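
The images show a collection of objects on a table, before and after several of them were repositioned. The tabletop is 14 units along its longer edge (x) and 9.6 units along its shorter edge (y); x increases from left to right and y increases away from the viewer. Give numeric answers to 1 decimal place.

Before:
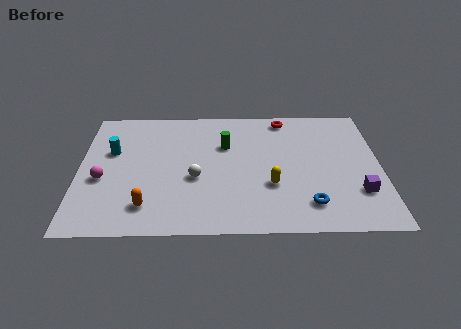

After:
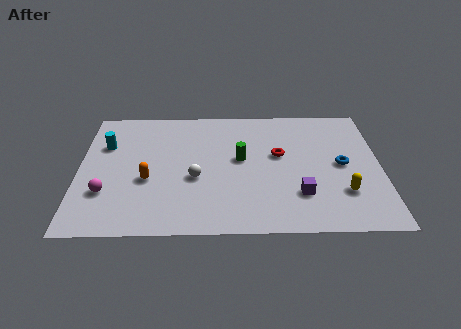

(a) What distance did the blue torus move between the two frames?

3.3

The blue torus moved from about (10.6, 1.9) to (12.2, 4.8), a distance of √(1.6² + 2.9²) ≈ 3.3.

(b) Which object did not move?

the white sphere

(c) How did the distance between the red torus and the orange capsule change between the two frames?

-2.8

They were about 9.2 units apart before and 6.4 after — 2.8 units closer together.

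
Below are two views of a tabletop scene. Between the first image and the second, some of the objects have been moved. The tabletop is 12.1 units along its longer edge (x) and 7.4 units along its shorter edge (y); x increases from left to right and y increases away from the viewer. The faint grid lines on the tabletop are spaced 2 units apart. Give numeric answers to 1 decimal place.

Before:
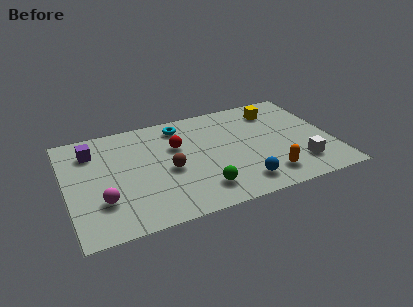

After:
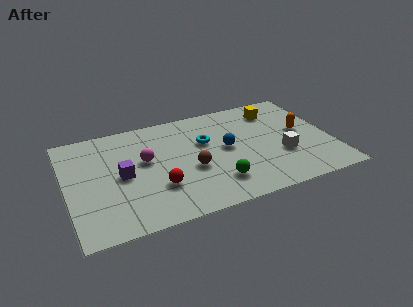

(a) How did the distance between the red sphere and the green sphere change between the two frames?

-0.7

They were about 3.4 units apart before and 2.7 after — 0.7 units closer together.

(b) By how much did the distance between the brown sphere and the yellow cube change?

-0.7

Before: roughly 5.8 units apart; after: 5.1. That's 0.7 units closer together.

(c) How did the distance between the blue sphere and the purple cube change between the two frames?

-3.0

Before: roughly 7.8 units apart; after: 4.8. That's 3.0 units closer together.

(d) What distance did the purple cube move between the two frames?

2.4

The purple cube moved from about (1.3, 5.7) to (2.5, 3.6), a distance of √(1.2² + 2.1²) ≈ 2.4.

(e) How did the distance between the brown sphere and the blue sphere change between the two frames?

-1.8

They were about 3.7 units apart before and 1.9 after — 1.8 units closer together.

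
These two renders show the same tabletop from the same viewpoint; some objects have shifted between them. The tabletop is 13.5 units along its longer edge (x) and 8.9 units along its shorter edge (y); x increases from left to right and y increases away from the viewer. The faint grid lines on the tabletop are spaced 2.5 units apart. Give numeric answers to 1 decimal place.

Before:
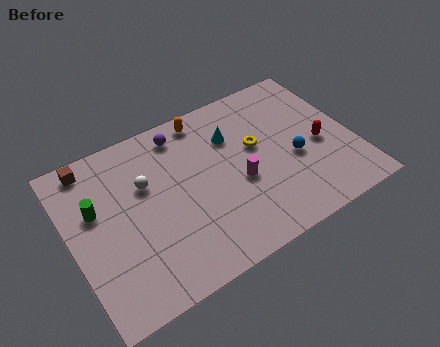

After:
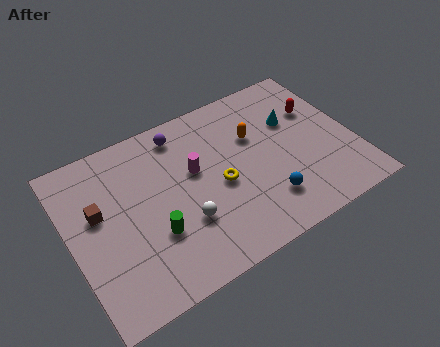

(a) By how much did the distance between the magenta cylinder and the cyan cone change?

+2.3

They were about 2.6 units apart before and 4.9 after — 2.3 units further apart.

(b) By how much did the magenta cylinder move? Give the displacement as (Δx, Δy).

(-1.9, 1.6)

The magenta cylinder started near (7.9, 3.7) and ended near (6.0, 5.3).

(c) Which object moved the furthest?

the green cylinder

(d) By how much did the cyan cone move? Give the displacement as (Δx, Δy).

(2.9, -0.5)

The cyan cone was at about (8.0, 6.3) and moved to about (10.9, 5.8).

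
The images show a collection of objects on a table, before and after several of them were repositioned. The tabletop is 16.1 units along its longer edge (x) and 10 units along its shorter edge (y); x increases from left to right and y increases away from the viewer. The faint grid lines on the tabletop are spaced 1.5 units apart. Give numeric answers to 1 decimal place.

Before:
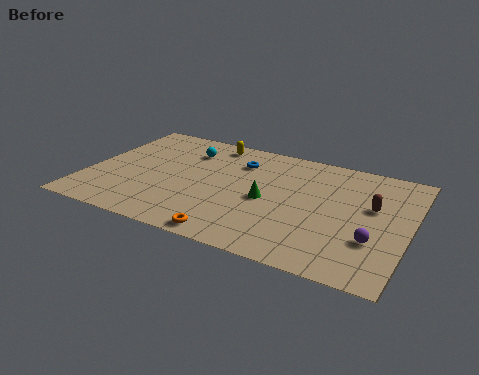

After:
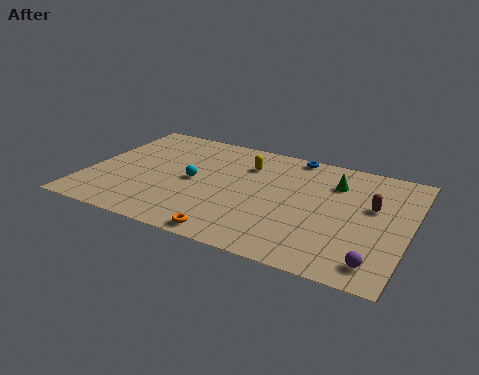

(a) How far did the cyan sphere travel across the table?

2.8

The cyan sphere moved from about (4.6, 7.6) to (5.3, 4.9), a distance of √(0.7² + 2.7²) ≈ 2.8.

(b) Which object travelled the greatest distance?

the green cone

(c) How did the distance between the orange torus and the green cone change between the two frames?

+3.9

The distance was about 3.9 in the first image and 7.8 in the second, so they moved 3.9 units further apart.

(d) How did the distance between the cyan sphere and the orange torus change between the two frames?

-2.7

The distance was about 7.4 in the first image and 4.7 in the second, so they moved 2.7 units closer together.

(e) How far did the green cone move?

4.2

The green cone moved from about (9.1, 4.6) to (12.2, 7.4), a distance of √(3.1² + 2.8²) ≈ 4.2.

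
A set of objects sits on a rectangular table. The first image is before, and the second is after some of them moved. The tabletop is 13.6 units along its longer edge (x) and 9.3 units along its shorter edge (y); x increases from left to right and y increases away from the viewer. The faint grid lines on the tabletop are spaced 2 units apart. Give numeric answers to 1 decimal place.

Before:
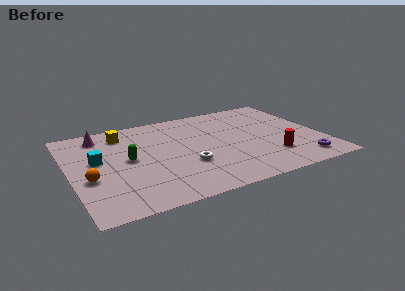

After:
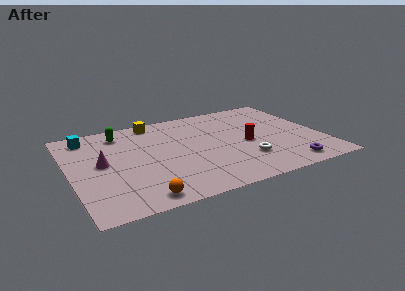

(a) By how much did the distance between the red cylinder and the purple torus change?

+1.7

The distance was about 1.8 in the first image and 3.5 in the second, so they moved 1.7 units further apart.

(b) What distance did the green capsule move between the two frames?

2.9

From (3.1, 4.8) to (3.0, 7.7), the green capsule covered √(0.1² + 2.9²) ≈ 2.9 units.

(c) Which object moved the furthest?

the orange sphere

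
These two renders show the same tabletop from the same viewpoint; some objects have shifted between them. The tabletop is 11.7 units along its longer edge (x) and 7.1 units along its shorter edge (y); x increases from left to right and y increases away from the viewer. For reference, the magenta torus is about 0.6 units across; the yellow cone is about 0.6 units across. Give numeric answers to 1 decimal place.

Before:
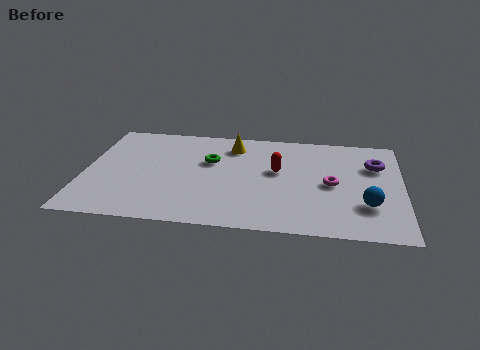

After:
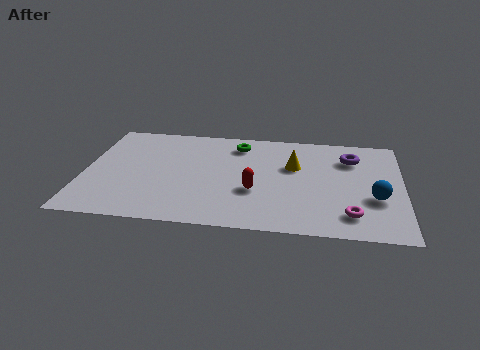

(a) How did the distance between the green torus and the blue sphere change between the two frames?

-0.3

The distance was about 6.3 in the first image and 6.0 in the second, so they moved 0.3 units closer together.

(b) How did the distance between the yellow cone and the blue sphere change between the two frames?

-2.6

Before: roughly 6.2 units apart; after: 3.6. That's 2.6 units closer together.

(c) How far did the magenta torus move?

2.1

The magenta torus moved from about (9.1, 3.4) to (9.8, 1.4), a distance of √(0.7² + 2.0²) ≈ 2.1.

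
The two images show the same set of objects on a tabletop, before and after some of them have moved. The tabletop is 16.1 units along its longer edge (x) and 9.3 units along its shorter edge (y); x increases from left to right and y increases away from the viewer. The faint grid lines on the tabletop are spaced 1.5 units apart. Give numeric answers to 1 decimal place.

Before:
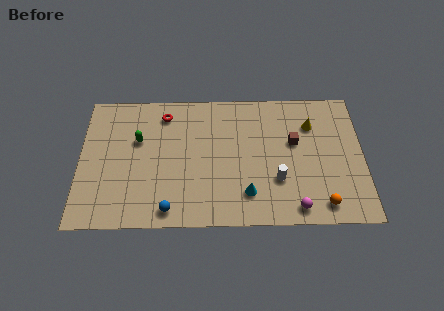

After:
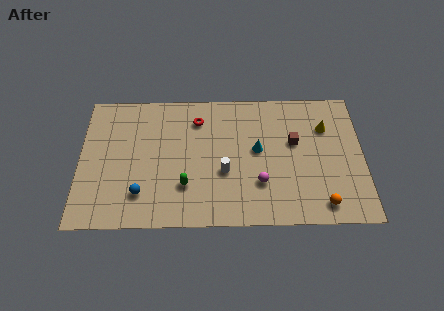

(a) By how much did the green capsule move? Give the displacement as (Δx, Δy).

(2.7, -3.2)

The green capsule was at about (3.3, 5.9) and moved to about (6.0, 2.7).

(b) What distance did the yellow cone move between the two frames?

0.8

From (13.2, 6.8) to (14.0, 6.6), the yellow cone covered √(0.8² + 0.2²) ≈ 0.8 units.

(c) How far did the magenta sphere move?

2.6

From (12.2, 1.1) to (10.2, 2.8), the magenta sphere covered √(2.0² + 1.7²) ≈ 2.6 units.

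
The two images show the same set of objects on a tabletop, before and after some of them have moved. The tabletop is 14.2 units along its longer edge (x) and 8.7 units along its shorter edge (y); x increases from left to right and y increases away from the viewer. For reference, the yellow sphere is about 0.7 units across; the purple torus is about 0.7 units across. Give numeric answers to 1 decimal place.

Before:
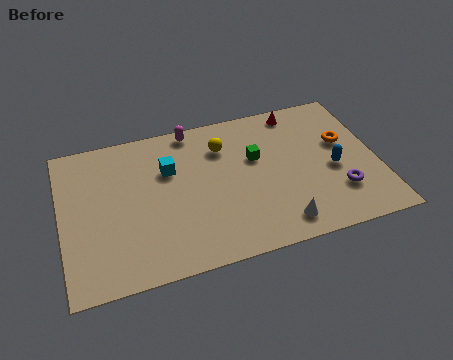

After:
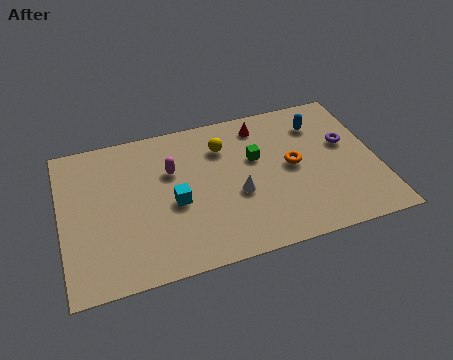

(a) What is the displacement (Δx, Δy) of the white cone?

(-1.7, 2.2)

The white cone started near (9.5, 1.3) and ended near (7.8, 3.5).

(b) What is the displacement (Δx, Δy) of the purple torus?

(0.6, 2.8)

The purple torus started near (12.3, 2.4) and ended near (12.9, 5.2).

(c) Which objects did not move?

the yellow sphere and the green cube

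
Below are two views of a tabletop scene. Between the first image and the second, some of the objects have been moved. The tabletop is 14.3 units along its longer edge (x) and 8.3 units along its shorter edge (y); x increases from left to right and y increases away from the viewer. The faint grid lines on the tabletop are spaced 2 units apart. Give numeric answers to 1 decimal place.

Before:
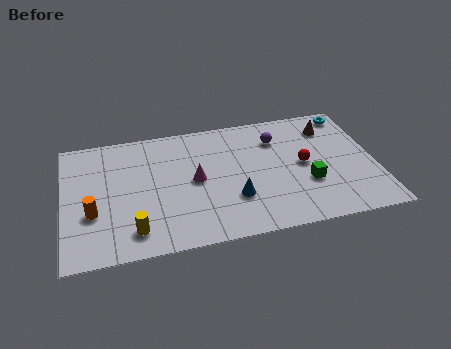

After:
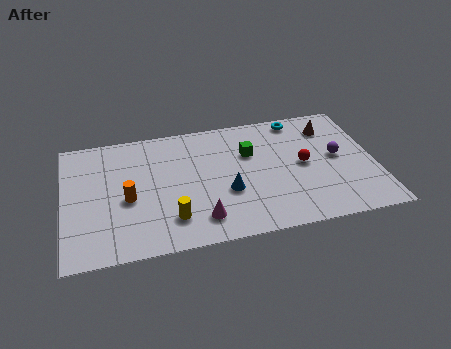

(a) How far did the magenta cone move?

2.6

The magenta cone was near (6.0, 4.2) before and (6.1, 1.6) after, so it travelled √(0.1² + 2.6²) ≈ 2.6 units.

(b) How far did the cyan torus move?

2.4

From (13.4, 7.3) to (11.0, 7.4), the cyan torus covered √(2.4² + 0.1²) ≈ 2.4 units.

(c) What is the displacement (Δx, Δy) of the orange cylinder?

(1.6, 0.6)

From the two frames, the orange cylinder sits at roughly (1.3, 3.0) before and (2.9, 3.6) after.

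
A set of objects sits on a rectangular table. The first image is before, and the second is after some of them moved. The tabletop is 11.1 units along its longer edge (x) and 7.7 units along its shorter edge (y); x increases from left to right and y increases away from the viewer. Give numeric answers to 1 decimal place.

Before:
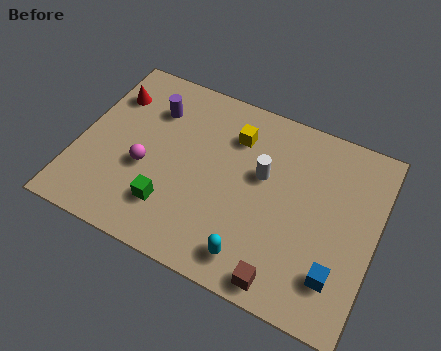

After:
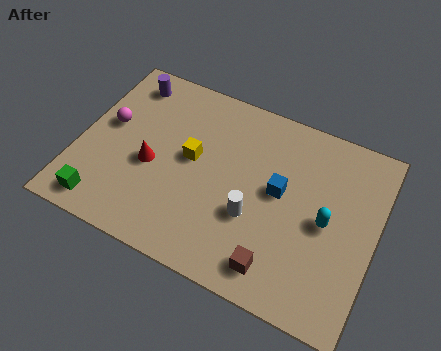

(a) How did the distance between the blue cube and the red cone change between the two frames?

-5.0

Before: roughly 9.8 units apart; after: 4.8. That's 5.0 units closer together.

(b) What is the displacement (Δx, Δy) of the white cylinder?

(-0.1, -1.8)

The white cylinder started near (6.8, 4.6) and ended near (6.7, 2.8).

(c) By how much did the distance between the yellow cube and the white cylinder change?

+1.2

They were about 1.7 units apart before and 2.9 after — 1.2 units further apart.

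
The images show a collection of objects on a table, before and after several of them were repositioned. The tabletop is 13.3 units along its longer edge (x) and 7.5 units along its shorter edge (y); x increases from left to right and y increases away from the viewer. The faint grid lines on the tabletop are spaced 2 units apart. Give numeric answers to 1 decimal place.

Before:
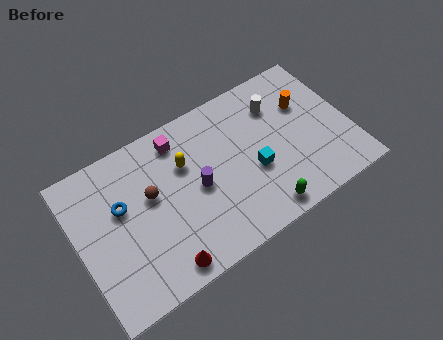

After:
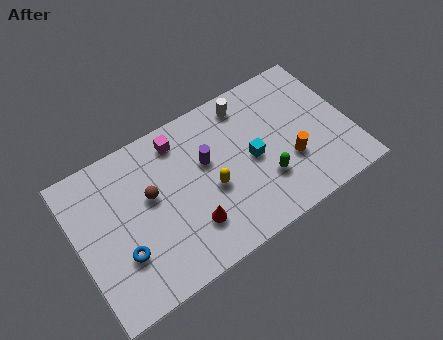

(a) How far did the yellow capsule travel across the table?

2.1

The yellow capsule was near (5.4, 5.0) before and (6.4, 3.2) after, so it travelled √(1.0² + 1.8²) ≈ 2.1 units.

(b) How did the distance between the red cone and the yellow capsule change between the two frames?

-2.8

They were about 4.5 units apart before and 1.7 after — 2.8 units closer together.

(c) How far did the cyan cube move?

0.6

From (8.5, 3.0) to (8.5, 3.6), the cyan cube covered √(0.0² + 0.6²) ≈ 0.6 units.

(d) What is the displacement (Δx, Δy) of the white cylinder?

(-1.4, 0.8)

The white cylinder was at about (10.1, 5.6) and moved to about (8.7, 6.4).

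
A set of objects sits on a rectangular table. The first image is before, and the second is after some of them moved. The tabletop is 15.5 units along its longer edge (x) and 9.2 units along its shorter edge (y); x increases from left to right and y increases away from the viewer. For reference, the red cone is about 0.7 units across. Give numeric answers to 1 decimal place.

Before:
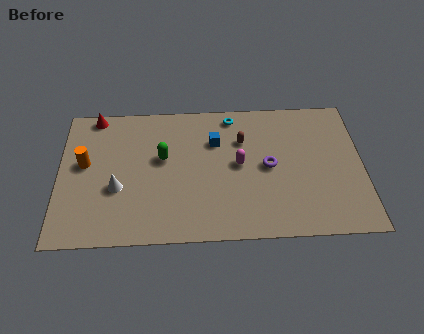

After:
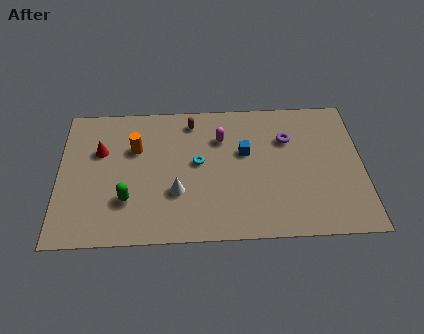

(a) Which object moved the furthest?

the cyan torus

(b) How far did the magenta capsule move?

2.0

The magenta capsule was near (9.2, 4.8) before and (8.3, 6.6) after, so it travelled √(0.9² + 1.8²) ≈ 2.0 units.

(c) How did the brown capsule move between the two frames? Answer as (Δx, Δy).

(-2.6, 1.4)

The brown capsule started near (9.4, 6.4) and ended near (6.8, 7.8).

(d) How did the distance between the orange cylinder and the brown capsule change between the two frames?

-4.8

Before: roughly 8.2 units apart; after: 3.4. That's 4.8 units closer together.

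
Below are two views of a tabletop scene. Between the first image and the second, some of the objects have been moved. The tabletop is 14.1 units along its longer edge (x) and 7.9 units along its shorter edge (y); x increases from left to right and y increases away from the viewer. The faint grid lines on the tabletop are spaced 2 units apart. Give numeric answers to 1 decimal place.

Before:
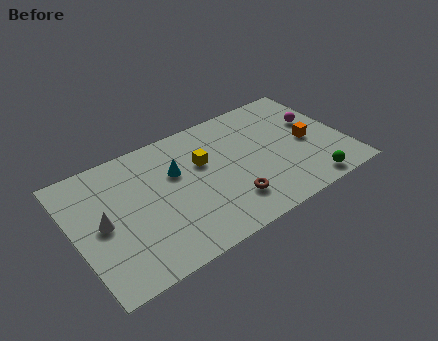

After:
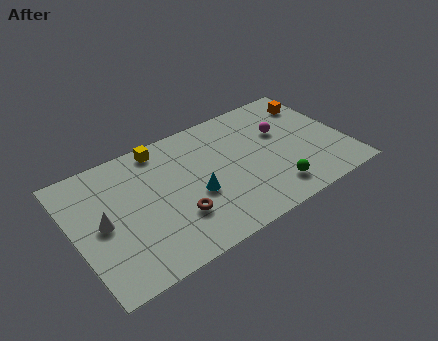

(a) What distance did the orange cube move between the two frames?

2.6

The orange cube was near (12.2, 3.7) before and (13.0, 6.2) after, so it travelled √(0.8² + 2.5²) ≈ 2.6 units.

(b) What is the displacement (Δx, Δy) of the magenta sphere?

(-1.8, 0.1)

From the two frames, the magenta sphere sits at roughly (12.8, 4.9) before and (11.0, 5.0) after.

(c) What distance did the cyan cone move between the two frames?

2.0

The cyan cone moved from about (5.4, 5.1) to (6.1, 3.2), a distance of √(0.7² + 1.9²) ≈ 2.0.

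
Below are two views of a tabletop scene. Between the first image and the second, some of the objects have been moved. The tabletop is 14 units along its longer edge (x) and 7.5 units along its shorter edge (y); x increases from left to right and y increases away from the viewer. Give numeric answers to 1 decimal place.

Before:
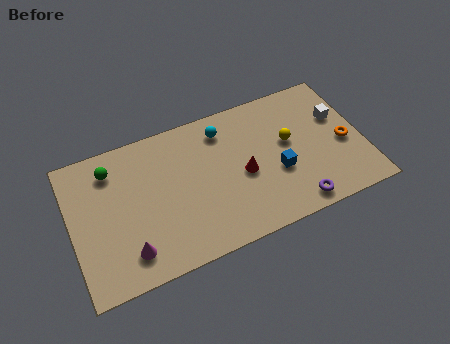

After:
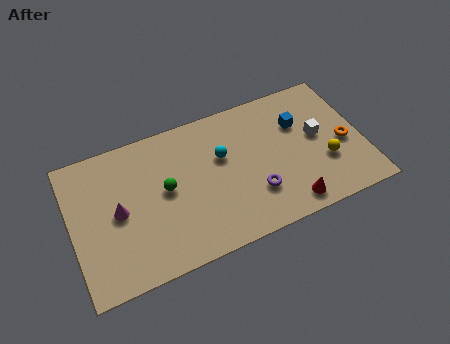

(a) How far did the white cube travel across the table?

1.3

The white cube was near (13.0, 4.8) before and (11.9, 4.1) after, so it travelled √(1.1² + 0.7²) ≈ 1.3 units.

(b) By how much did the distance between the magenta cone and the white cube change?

-1.3

Before: roughly 11.0 units apart; after: 9.7. That's 1.3 units closer together.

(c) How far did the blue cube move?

2.6

The blue cube was near (9.8, 2.9) before and (11.1, 5.1) after, so it travelled √(1.3² + 2.2²) ≈ 2.6 units.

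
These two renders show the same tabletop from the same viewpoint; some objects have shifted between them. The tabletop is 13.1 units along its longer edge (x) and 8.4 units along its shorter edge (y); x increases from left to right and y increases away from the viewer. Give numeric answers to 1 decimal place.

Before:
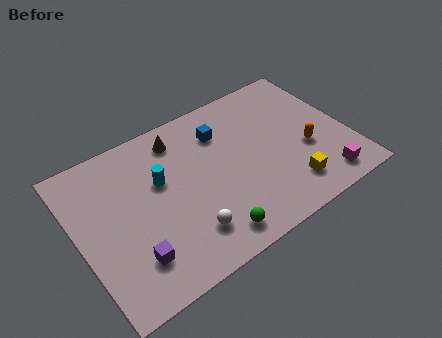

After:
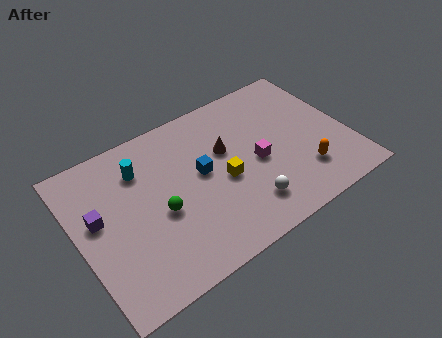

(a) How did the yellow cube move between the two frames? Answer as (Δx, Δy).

(-2.9, 2.0)

The yellow cube started near (9.8, 1.7) and ended near (6.9, 3.7).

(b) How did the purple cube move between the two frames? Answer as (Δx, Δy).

(-1.2, 2.8)

From the two frames, the purple cube sits at roughly (2.2, 2.0) before and (1.0, 4.8) after.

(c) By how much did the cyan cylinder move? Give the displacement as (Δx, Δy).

(-0.8, 1.1)

The cyan cylinder was at about (4.1, 5.2) and moved to about (3.3, 6.3).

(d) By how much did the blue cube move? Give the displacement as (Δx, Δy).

(-1.3, -1.7)

The blue cube started near (7.3, 6.3) and ended near (6.0, 4.6).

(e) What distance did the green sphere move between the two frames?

3.1

From (5.8, 1.2) to (3.8, 3.6), the green sphere covered √(2.0² + 2.4²) ≈ 3.1 units.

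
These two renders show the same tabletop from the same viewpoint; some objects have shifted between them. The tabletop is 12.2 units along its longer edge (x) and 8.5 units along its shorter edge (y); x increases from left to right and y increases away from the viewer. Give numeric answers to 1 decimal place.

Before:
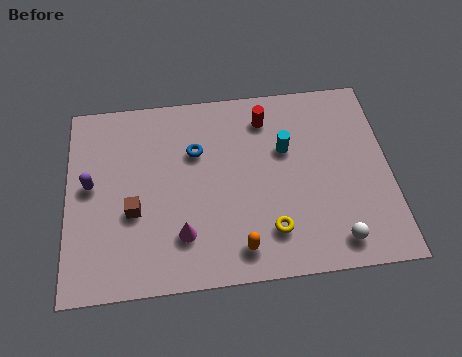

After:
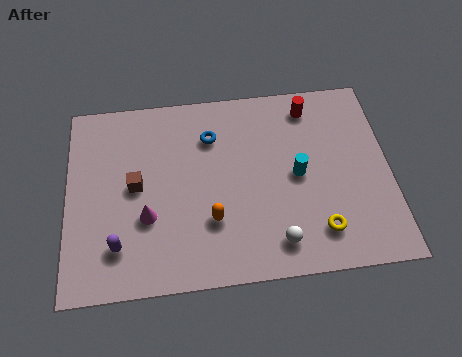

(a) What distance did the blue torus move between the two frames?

0.8

The blue torus moved from about (4.9, 5.7) to (5.5, 6.3), a distance of √(0.6² + 0.6²) ≈ 0.8.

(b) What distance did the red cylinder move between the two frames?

1.7

The red cylinder moved from about (7.6, 6.9) to (9.3, 7.2), a distance of √(1.7² + 0.3²) ≈ 1.7.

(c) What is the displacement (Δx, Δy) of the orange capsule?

(-1.0, 1.3)

The orange capsule was at about (6.4, 1.3) and moved to about (5.4, 2.6).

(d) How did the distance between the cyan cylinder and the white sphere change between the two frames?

-1.6

Before: roughly 4.5 units apart; after: 2.9. That's 1.6 units closer together.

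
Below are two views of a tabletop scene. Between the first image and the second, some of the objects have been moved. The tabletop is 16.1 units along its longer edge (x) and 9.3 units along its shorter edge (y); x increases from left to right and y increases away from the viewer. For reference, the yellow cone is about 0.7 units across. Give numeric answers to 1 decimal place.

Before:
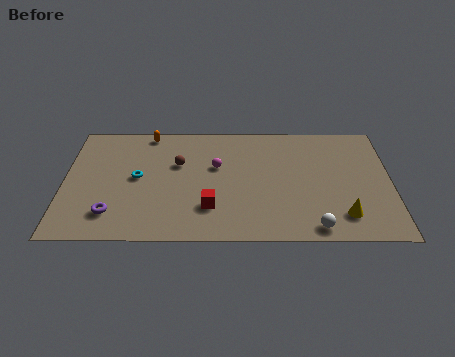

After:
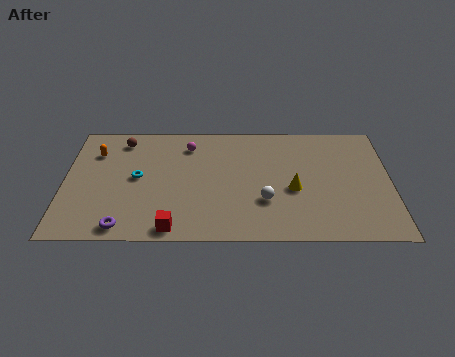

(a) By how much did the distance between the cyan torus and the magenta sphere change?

-0.4

Before: roughly 4.0 units apart; after: 3.6. That's 0.4 units closer together.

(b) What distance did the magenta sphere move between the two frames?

2.2

The magenta sphere was near (7.5, 5.7) before and (6.1, 7.4) after, so it travelled √(1.4² + 1.7²) ≈ 2.2 units.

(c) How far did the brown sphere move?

3.4

From (5.6, 5.9) to (2.8, 7.8), the brown sphere covered √(2.8² + 1.9²) ≈ 3.4 units.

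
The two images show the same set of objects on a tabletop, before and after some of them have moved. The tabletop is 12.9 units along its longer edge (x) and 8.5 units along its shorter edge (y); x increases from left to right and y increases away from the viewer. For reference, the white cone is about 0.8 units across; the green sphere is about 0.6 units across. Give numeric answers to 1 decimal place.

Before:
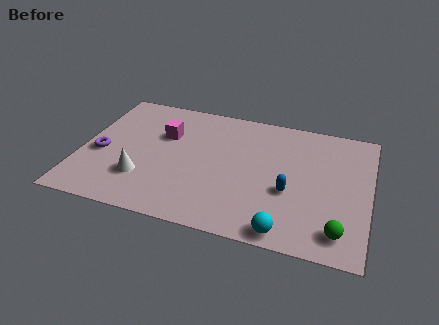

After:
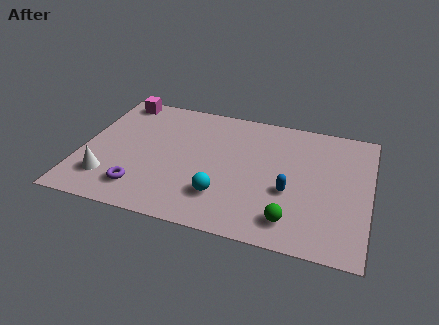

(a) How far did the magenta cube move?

3.0

From (3.6, 5.6) to (1.3, 7.6), the magenta cube covered √(2.3² + 2.0²) ≈ 3.0 units.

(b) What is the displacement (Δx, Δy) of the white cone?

(-1.5, -0.4)

From the two frames, the white cone sits at roughly (2.9, 2.4) before and (1.4, 2.0) after.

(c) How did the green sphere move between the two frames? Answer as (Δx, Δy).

(-2.1, 0.1)

The green sphere was at about (11.7, 1.4) and moved to about (9.6, 1.5).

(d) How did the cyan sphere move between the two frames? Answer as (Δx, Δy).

(-2.9, 1.4)

The cyan sphere started near (9.4, 0.8) and ended near (6.5, 2.2).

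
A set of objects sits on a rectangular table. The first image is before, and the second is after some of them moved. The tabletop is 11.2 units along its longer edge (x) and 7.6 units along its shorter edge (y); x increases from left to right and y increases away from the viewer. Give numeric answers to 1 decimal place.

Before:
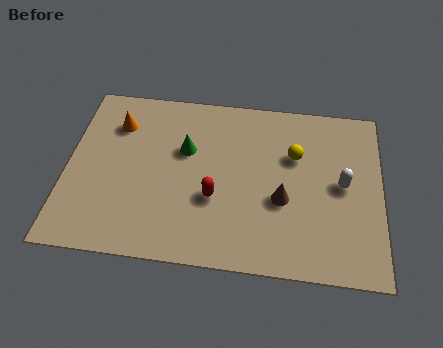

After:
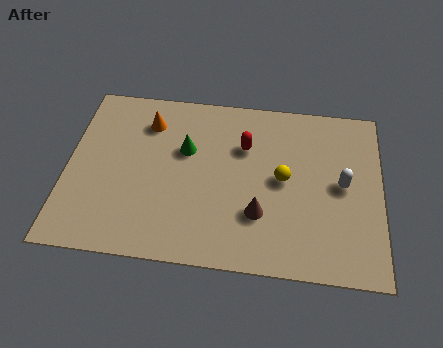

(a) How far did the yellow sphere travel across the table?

1.2

The yellow sphere was near (8.1, 5.0) before and (7.7, 3.9) after, so it travelled √(0.4² + 1.1²) ≈ 1.2 units.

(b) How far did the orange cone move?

1.1

From (1.7, 5.7) to (2.8, 5.9), the orange cone covered √(1.1² + 0.2²) ≈ 1.1 units.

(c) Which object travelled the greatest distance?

the red capsule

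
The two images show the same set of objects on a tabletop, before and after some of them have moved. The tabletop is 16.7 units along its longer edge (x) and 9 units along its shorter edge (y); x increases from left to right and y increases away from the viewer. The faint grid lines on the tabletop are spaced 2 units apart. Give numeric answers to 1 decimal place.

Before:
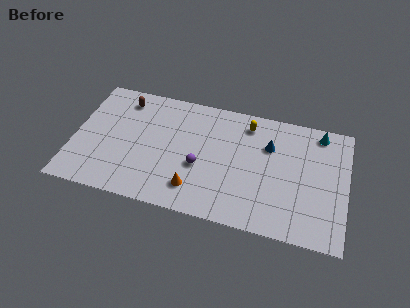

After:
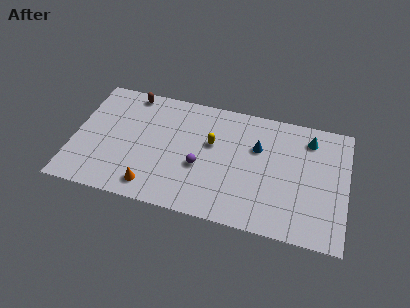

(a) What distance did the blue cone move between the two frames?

0.8

From (11.9, 6.2) to (11.2, 5.9), the blue cone covered √(0.7² + 0.3²) ≈ 0.8 units.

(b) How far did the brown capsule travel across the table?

0.7

From (2.8, 7.5) to (3.2, 8.1), the brown capsule covered √(0.4² + 0.6²) ≈ 0.7 units.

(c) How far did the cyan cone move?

0.8

The cyan cone was near (14.9, 7.9) before and (14.3, 7.3) after, so it travelled √(0.6² + 0.6²) ≈ 0.8 units.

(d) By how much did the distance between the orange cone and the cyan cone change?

+1.6

Before: roughly 9.4 units apart; after: 11.0. That's 1.6 units further apart.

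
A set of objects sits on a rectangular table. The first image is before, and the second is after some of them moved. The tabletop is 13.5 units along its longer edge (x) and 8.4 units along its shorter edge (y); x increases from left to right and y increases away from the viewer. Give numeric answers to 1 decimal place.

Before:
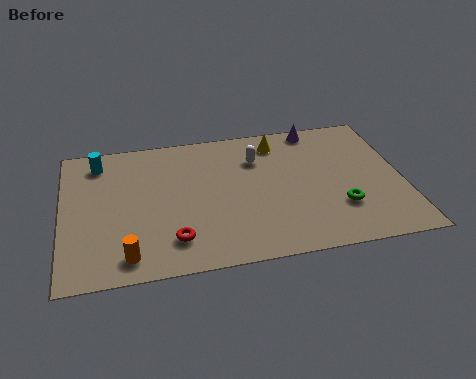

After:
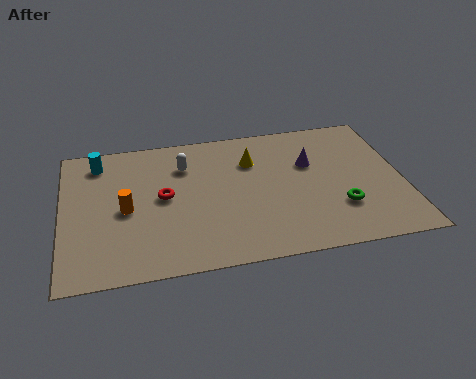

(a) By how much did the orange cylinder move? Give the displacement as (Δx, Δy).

(0.0, 2.7)

The orange cylinder started near (2.5, 1.2) and ended near (2.5, 3.9).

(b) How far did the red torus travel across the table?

2.6

The red torus moved from about (4.3, 1.8) to (4.0, 4.4), a distance of √(0.3² + 2.6²) ≈ 2.6.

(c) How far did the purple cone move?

2.2

The purple cone moved from about (10.3, 7.6) to (9.9, 5.4), a distance of √(0.4² + 2.2²) ≈ 2.2.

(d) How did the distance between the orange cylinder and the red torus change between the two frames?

-0.3

The distance was about 1.9 in the first image and 1.6 in the second, so they moved 0.3 units closer together.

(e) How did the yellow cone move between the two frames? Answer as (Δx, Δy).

(-1.1, -1.0)

From the two frames, the yellow cone sits at roughly (8.7, 7.0) before and (7.6, 6.0) after.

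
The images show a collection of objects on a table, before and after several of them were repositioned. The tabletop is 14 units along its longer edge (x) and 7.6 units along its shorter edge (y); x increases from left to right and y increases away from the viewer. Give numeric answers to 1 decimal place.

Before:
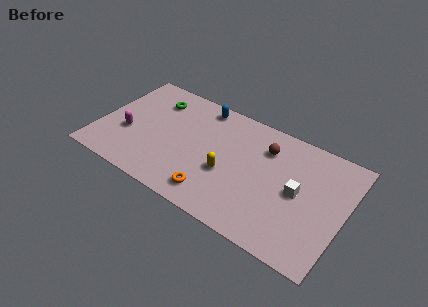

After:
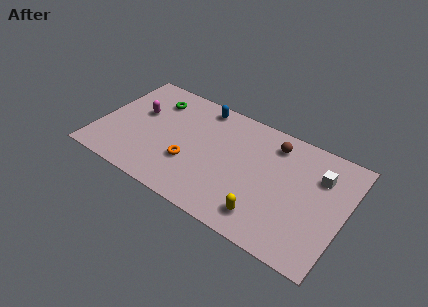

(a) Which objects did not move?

the green torus and the blue capsule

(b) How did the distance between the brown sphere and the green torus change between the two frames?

+0.4

The distance was about 6.5 in the first image and 6.9 in the second, so they moved 0.4 units further apart.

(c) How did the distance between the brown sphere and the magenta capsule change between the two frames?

-0.3

Before: roughly 8.1 units apart; after: 7.8. That's 0.3 units closer together.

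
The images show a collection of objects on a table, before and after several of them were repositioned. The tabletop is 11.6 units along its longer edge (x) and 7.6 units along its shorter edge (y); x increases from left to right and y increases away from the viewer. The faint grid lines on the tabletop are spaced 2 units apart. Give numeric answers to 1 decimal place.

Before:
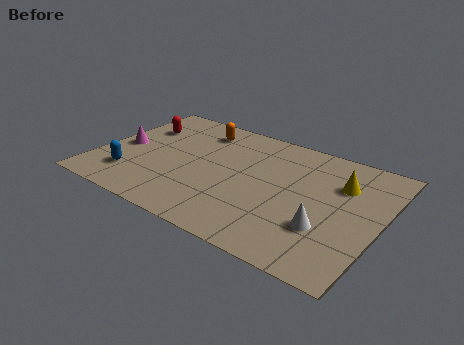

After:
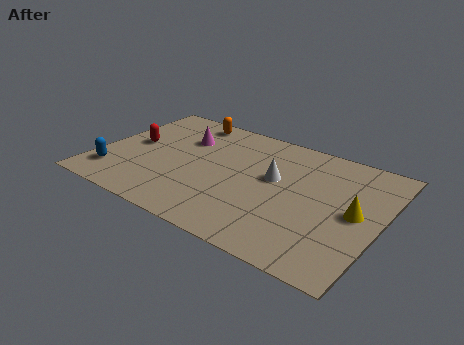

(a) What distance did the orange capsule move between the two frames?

0.8

From (3.7, 6.2) to (3.1, 6.7), the orange capsule covered √(0.6² + 0.5²) ≈ 0.8 units.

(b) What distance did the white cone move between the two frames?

3.1

The white cone moved from about (9.6, 2.4) to (7.2, 4.4), a distance of √(2.4² + 2.0²) ≈ 3.1.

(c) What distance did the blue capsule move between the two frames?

0.7

The blue capsule was near (1.6, 1.8) before and (0.9, 1.6) after, so it travelled √(0.7² + 0.2²) ≈ 0.7 units.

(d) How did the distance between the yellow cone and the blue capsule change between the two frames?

+1.0

The distance was about 8.9 in the first image and 9.9 in the second, so they moved 1.0 units further apart.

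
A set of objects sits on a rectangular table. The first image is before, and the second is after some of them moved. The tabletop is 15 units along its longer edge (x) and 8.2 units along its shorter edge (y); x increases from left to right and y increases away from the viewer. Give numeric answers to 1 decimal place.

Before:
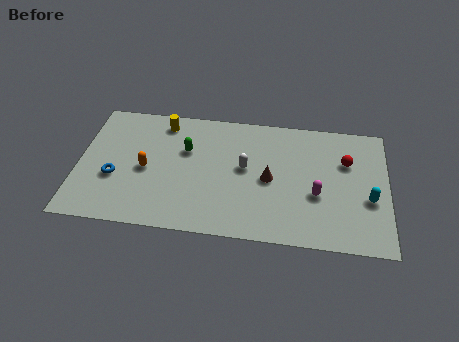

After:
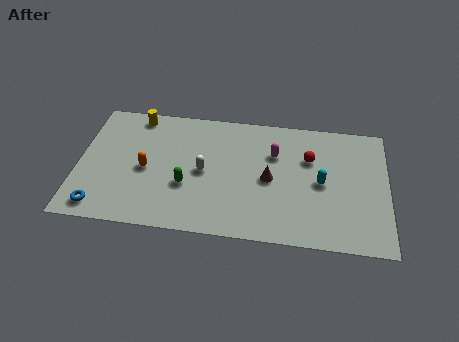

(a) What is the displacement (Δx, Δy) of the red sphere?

(-1.8, 0.0)

The red sphere was at about (13.0, 5.5) and moved to about (11.2, 5.5).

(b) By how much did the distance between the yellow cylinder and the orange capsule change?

+0.3

Before: roughly 3.3 units apart; after: 3.6. That's 0.3 units further apart.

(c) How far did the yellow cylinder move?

1.3

The yellow cylinder moved from about (4.0, 7.0) to (2.7, 7.3), a distance of √(1.3² + 0.3²) ≈ 1.3.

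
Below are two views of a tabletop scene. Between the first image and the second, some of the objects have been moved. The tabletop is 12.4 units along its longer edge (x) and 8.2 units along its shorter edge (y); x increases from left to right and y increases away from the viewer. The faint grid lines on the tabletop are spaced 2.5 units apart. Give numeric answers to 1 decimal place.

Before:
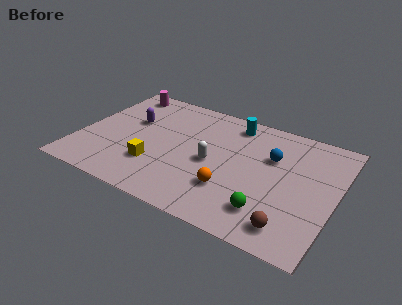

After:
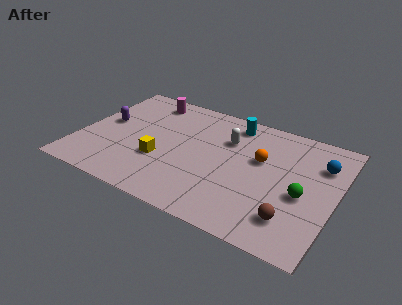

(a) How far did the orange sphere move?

2.8

From (7.6, 2.4) to (8.7, 5.0), the orange sphere covered √(1.1² + 2.6²) ≈ 2.8 units.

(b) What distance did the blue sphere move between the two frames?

2.4

The blue sphere moved from about (9.2, 5.4) to (11.5, 5.9), a distance of √(2.3² + 0.5²) ≈ 2.4.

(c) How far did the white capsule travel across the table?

2.0

From (6.5, 3.8) to (7.0, 5.7), the white capsule covered √(0.5² + 1.9²) ≈ 2.0 units.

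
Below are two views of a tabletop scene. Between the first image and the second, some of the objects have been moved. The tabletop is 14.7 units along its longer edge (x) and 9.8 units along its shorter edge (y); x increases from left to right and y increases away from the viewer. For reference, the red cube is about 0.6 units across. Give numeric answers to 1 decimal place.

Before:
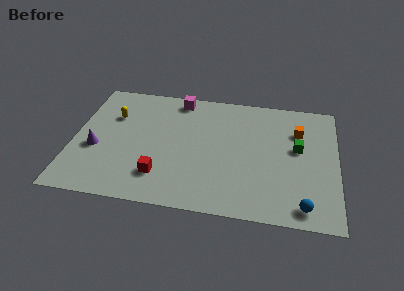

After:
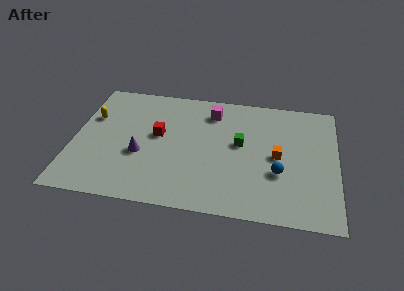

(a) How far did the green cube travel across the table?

3.2

The green cube moved from about (12.5, 5.6) to (9.3, 5.5), a distance of √(3.2² + 0.1²) ≈ 3.2.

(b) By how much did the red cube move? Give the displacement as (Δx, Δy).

(-0.3, 3.2)

The red cube started near (5.0, 2.3) and ended near (4.7, 5.5).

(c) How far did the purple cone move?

2.5

From (1.3, 3.9) to (3.8, 3.8), the purple cone covered √(2.5² + 0.1²) ≈ 2.5 units.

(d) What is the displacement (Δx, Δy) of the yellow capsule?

(-1.2, -0.3)

From the two frames, the yellow capsule sits at roughly (2.1, 6.7) before and (0.9, 6.4) after.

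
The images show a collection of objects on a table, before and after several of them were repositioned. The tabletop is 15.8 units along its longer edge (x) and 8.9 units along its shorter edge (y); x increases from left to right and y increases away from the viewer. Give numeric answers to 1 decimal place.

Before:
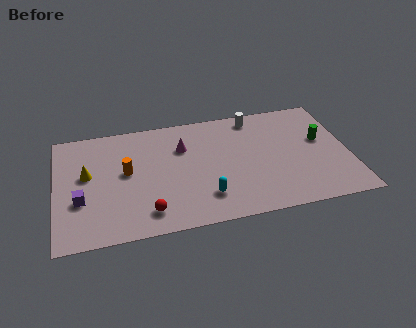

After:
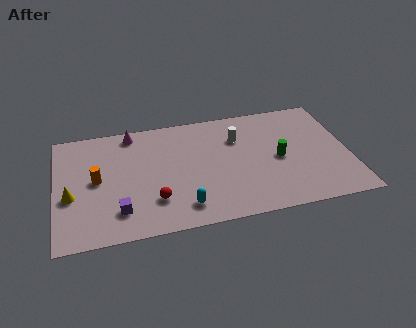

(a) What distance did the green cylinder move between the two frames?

2.6

From (14.4, 5.2) to (12.0, 4.2), the green cylinder covered √(2.4² + 1.0²) ≈ 2.6 units.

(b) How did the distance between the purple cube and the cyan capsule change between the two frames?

-3.3

They were about 6.7 units apart before and 3.4 after — 3.3 units closer together.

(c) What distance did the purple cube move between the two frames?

2.3

The purple cube moved from about (1.3, 3.2) to (3.3, 2.0), a distance of √(2.0² + 1.2²) ≈ 2.3.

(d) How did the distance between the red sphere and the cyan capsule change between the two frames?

-1.4

Before: roughly 3.1 units apart; after: 1.7. That's 1.4 units closer together.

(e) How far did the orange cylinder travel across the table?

1.6

The orange cylinder moved from about (3.8, 4.9) to (2.2, 4.6), a distance of √(1.6² + 0.3²) ≈ 1.6.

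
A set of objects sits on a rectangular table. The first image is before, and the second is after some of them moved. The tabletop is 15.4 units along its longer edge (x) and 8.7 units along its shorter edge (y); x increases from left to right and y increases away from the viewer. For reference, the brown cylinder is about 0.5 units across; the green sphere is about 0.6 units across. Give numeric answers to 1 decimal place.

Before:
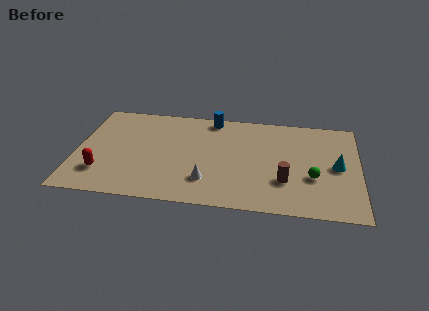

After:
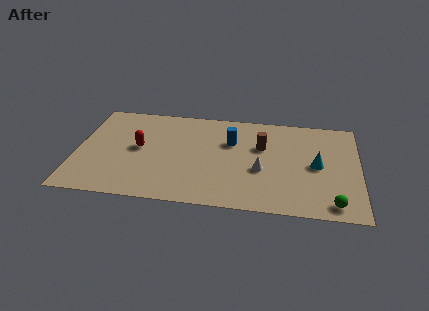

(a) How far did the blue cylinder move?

2.3

From (7.3, 7.8) to (8.4, 5.8), the blue cylinder covered √(1.1² + 2.0²) ≈ 2.3 units.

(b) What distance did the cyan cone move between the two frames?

1.1

The cyan cone was near (14.2, 4.3) before and (13.1, 4.3) after, so it travelled √(1.1² + 0.0²) ≈ 1.1 units.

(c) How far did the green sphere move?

2.4

The green sphere moved from about (12.9, 3.2) to (14.0, 1.1), a distance of √(1.1² + 2.1²) ≈ 2.4.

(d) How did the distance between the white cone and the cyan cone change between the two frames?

-4.2

The distance was about 7.3 in the first image and 3.1 in the second, so they moved 4.2 units closer together.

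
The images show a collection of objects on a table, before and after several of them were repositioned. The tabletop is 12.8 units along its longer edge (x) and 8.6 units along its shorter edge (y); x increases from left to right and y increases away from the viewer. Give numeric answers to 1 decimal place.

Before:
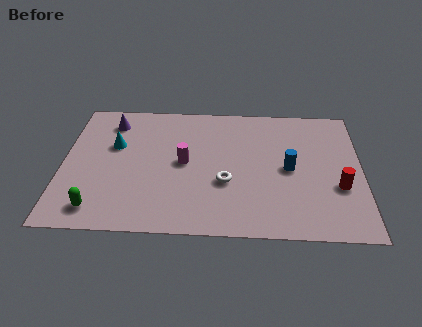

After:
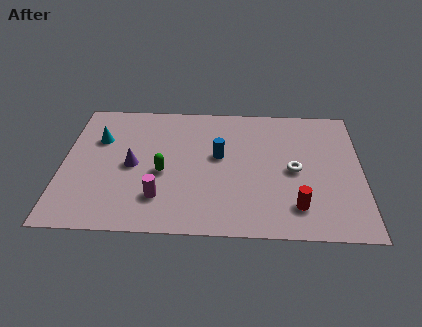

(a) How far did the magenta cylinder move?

2.5

The magenta cylinder moved from about (5.2, 4.4) to (4.2, 2.1), a distance of √(1.0² + 2.3²) ≈ 2.5.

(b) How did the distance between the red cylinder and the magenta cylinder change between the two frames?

-0.9

The distance was about 6.7 in the first image and 5.8 in the second, so they moved 0.9 units closer together.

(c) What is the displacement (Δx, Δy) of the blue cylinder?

(-3.0, 0.7)

The blue cylinder started near (9.7, 4.2) and ended near (6.7, 4.9).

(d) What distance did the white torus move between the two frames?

3.0

The white torus was near (7.0, 3.2) before and (9.9, 4.1) after, so it travelled √(2.9² + 0.9²) ≈ 3.0 units.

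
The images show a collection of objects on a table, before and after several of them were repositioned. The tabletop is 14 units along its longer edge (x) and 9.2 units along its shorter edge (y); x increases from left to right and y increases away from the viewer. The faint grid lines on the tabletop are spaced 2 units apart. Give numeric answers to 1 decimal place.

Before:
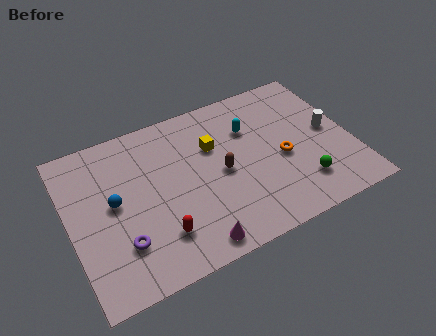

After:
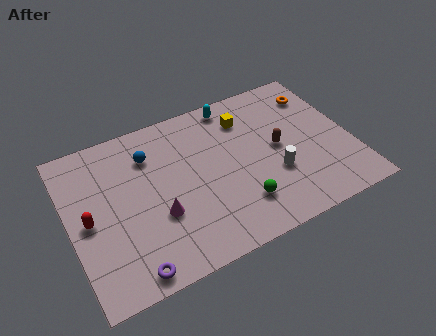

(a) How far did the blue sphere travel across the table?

2.8

From (2.2, 4.9) to (4.2, 6.9), the blue sphere covered √(2.0² + 2.0²) ≈ 2.8 units.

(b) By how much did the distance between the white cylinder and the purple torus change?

-3.1

They were about 10.9 units apart before and 7.8 after — 3.1 units closer together.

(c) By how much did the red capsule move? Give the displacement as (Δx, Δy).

(-3.2, 2.2)

From the two frames, the red capsule sits at roughly (4.1, 2.2) before and (0.9, 4.4) after.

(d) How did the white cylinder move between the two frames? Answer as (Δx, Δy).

(-3.0, -1.5)

The white cylinder was at about (13.0, 4.7) and moved to about (10.0, 3.2).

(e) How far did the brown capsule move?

2.9

From (7.5, 4.4) to (10.4, 4.7), the brown capsule covered √(2.9² + 0.3²) ≈ 2.9 units.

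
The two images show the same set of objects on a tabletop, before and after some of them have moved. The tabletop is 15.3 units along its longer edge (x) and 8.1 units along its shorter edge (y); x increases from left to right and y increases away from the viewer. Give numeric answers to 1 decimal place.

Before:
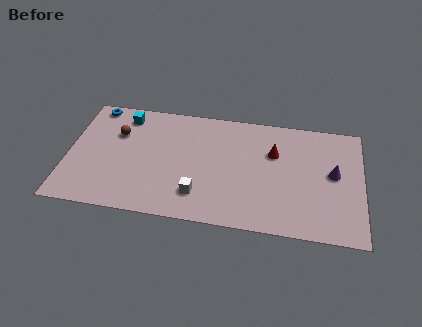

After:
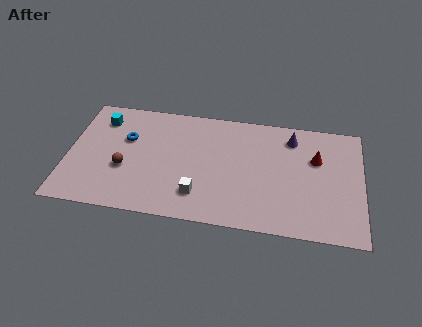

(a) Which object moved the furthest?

the purple cone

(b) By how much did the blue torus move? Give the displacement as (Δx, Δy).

(1.8, -2.1)

From the two frames, the blue torus sits at roughly (1.2, 7.3) before and (3.0, 5.2) after.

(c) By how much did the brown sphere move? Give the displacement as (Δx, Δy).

(0.5, -2.4)

From the two frames, the brown sphere sits at roughly (2.5, 5.5) before and (3.0, 3.1) after.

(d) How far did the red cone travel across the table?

2.2

The red cone was near (10.7, 5.4) before and (12.9, 5.3) after, so it travelled √(2.2² + 0.1²) ≈ 2.2 units.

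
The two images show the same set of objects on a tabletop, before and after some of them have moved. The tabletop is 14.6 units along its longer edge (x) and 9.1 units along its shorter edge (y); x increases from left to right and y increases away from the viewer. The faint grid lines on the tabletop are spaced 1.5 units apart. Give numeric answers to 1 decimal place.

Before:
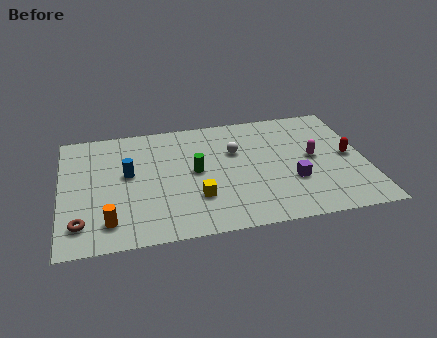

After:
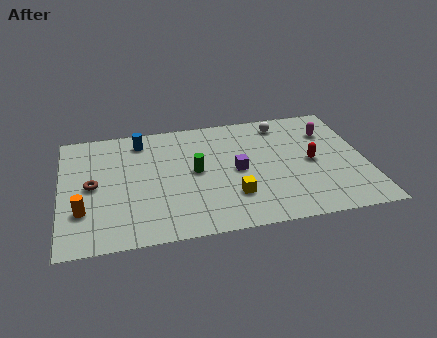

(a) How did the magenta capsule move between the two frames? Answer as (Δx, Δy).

(0.9, 1.9)

The magenta capsule started near (12.1, 4.7) and ended near (13.0, 6.6).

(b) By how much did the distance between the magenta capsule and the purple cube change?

+3.2

Before: roughly 1.9 units apart; after: 5.1. That's 3.2 units further apart.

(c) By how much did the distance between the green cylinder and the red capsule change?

-1.8

Before: roughly 7.4 units apart; after: 5.6. That's 1.8 units closer together.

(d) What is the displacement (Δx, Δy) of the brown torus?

(0.6, 2.7)

The brown torus was at about (0.9, 1.8) and moved to about (1.5, 4.5).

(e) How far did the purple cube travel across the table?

2.9

From (11.0, 3.1) to (8.4, 4.4), the purple cube covered √(2.6² + 1.3²) ≈ 2.9 units.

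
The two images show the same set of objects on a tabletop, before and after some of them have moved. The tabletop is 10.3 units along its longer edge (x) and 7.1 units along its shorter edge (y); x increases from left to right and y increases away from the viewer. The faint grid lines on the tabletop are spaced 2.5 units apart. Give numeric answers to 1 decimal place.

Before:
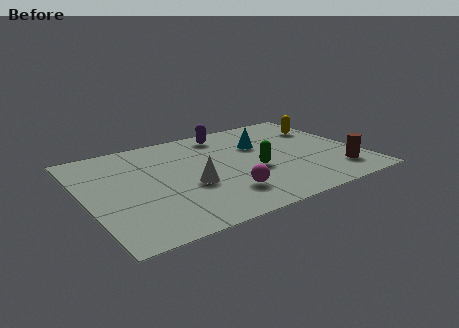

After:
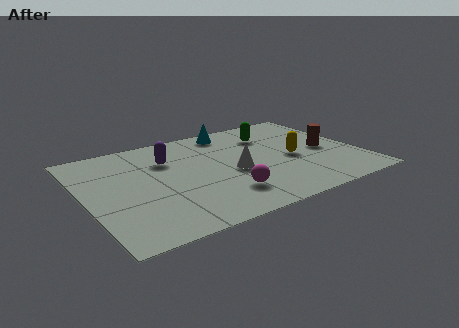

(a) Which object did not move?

the magenta sphere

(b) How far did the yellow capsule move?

2.5

The yellow capsule moved from about (9.4, 5.1) to (7.8, 3.2), a distance of √(1.6² + 1.9²) ≈ 2.5.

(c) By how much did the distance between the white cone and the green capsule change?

+0.4

They were about 2.4 units apart before and 2.8 after — 0.4 units further apart.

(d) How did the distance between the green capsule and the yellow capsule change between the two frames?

-1.7

The distance was about 3.9 in the first image and 2.2 in the second, so they moved 1.7 units closer together.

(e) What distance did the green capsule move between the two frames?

2.6

The green capsule was near (6.2, 2.9) before and (7.3, 5.3) after, so it travelled √(1.1² + 2.4²) ≈ 2.6 units.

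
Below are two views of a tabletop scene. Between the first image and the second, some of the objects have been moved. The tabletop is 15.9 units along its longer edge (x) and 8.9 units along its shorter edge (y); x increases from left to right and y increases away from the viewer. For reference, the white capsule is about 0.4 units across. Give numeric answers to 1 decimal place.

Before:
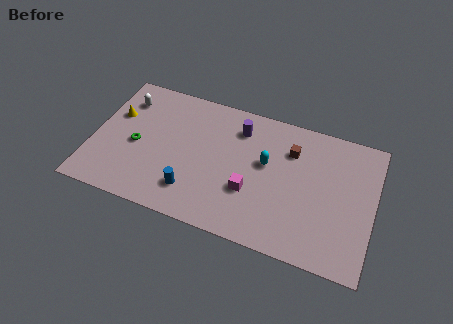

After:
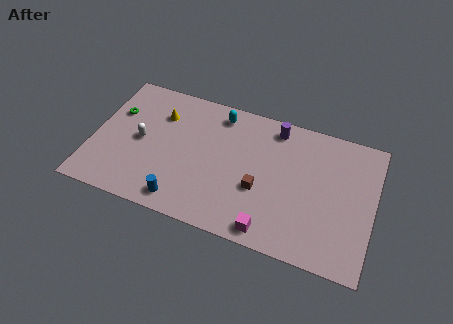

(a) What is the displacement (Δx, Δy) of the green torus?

(-1.4, 1.9)

The green torus was at about (2.5, 4.0) and moved to about (1.1, 5.9).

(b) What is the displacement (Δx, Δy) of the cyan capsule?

(-2.9, 2.4)

The cyan capsule started near (9.8, 5.2) and ended near (6.9, 7.6).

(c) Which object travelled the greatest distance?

the cyan capsule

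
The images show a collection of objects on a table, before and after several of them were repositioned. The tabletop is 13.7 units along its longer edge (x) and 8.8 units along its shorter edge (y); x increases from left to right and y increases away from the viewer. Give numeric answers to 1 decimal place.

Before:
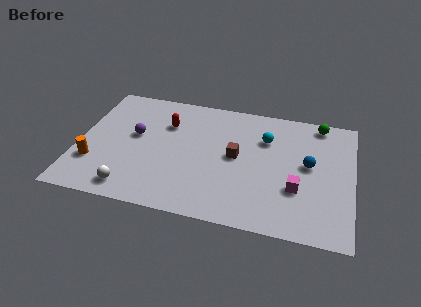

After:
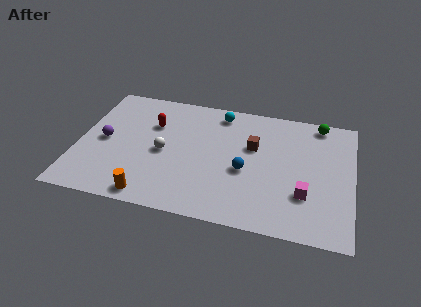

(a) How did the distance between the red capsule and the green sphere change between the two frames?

+0.7

Before: roughly 7.8 units apart; after: 8.5. That's 0.7 units further apart.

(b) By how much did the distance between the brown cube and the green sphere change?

-1.2

They were about 5.2 units apart before and 4.0 after — 1.2 units closer together.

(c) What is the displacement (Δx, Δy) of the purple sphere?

(-1.5, -0.7)

The purple sphere started near (2.8, 5.0) and ended near (1.3, 4.3).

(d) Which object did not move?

the green sphere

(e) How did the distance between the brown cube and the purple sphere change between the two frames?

+2.4

The distance was about 5.1 in the first image and 7.5 in the second, so they moved 2.4 units further apart.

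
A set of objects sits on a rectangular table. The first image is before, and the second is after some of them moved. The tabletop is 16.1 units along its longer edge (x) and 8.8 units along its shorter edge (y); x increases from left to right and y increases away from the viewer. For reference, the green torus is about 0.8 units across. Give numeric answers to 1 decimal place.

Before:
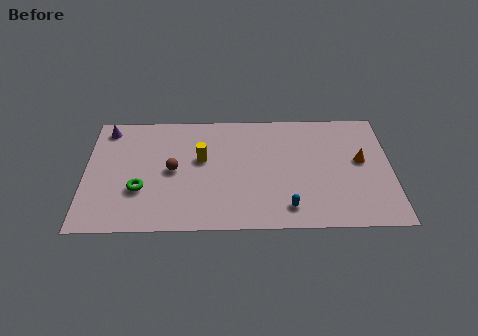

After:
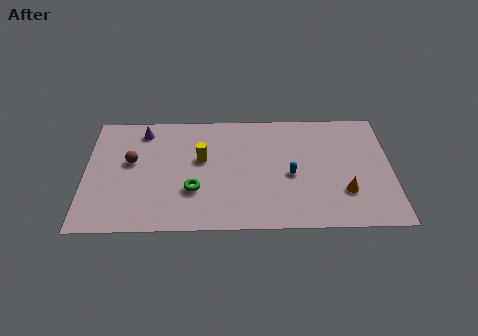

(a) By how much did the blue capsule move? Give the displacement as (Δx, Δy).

(0.2, 2.4)

The blue capsule started near (10.6, 1.5) and ended near (10.8, 3.9).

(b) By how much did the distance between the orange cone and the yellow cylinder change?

-0.5

The distance was about 8.4 in the first image and 7.9 in the second, so they moved 0.5 units closer together.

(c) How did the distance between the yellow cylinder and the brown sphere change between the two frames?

+2.0

Before: roughly 1.7 units apart; after: 3.7. That's 2.0 units further apart.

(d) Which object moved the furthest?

the green torus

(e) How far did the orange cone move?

2.5

The orange cone was near (14.5, 4.9) before and (13.6, 2.6) after, so it travelled √(0.9² + 2.3²) ≈ 2.5 units.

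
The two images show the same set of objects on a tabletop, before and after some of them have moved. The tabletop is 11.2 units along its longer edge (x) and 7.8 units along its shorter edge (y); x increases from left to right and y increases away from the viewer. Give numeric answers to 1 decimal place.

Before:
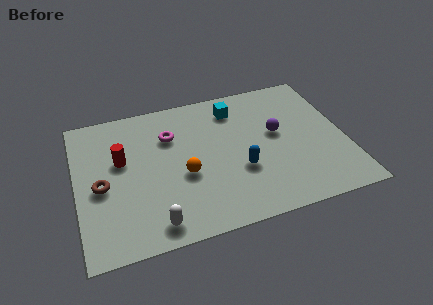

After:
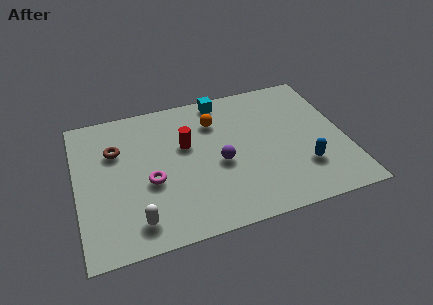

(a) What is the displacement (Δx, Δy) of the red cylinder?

(2.7, 0.1)

The red cylinder was at about (1.9, 4.7) and moved to about (4.6, 4.8).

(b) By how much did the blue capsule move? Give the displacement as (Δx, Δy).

(2.6, -0.6)

The blue capsule started near (6.7, 2.8) and ended near (9.3, 2.2).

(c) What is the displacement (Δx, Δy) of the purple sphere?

(-2.5, -1.0)

From the two frames, the purple sphere sits at roughly (8.4, 4.4) before and (5.9, 3.4) after.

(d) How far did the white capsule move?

0.8

From (3.0, 1.0) to (2.3, 1.3), the white capsule covered √(0.7² + 0.3²) ≈ 0.8 units.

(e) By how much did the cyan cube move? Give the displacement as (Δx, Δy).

(-0.5, 0.7)

From the two frames, the cyan cube sits at roughly (6.8, 6.3) before and (6.3, 7.0) after.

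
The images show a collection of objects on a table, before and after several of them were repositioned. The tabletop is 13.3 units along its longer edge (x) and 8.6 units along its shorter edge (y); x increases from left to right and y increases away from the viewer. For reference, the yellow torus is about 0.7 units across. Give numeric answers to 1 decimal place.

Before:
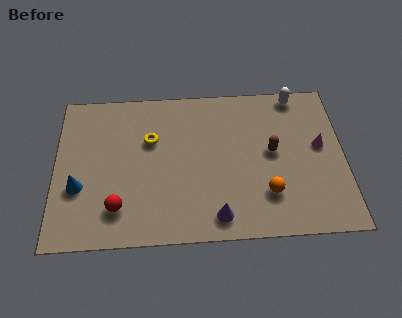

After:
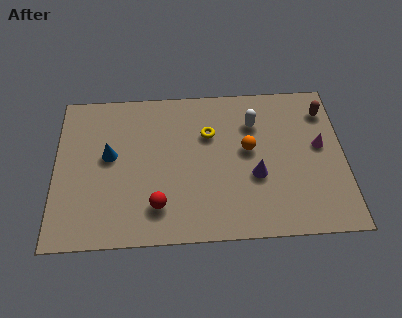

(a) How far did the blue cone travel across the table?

2.2

The blue cone was near (1.1, 3.1) before and (2.5, 4.8) after, so it travelled √(1.4² + 1.7²) ≈ 2.2 units.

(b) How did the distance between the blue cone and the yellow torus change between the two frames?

+0.6

The distance was about 4.1 in the first image and 4.7 in the second, so they moved 0.6 units further apart.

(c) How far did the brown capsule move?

3.3

The brown capsule was near (10.0, 4.6) before and (12.5, 6.8) after, so it travelled √(2.5² + 2.2²) ≈ 3.3 units.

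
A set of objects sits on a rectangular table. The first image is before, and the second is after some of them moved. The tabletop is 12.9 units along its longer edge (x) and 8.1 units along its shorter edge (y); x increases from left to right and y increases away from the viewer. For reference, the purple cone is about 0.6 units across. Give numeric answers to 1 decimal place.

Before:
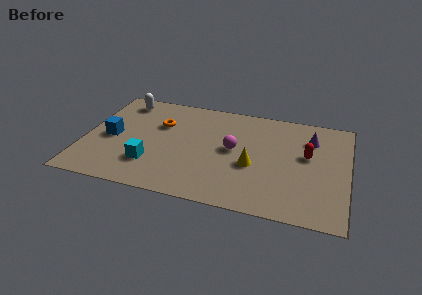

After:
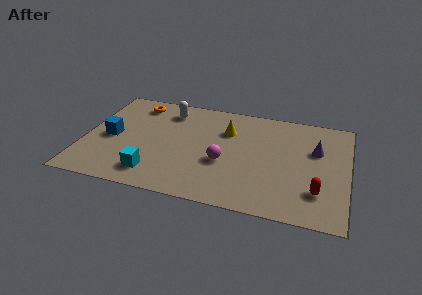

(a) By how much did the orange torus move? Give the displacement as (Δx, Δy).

(-1.3, 1.4)

The orange torus was at about (3.6, 5.4) and moved to about (2.3, 6.8).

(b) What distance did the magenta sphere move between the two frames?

1.2

The magenta sphere was near (7.3, 4.3) before and (6.9, 3.2) after, so it travelled √(0.4² + 1.1²) ≈ 1.2 units.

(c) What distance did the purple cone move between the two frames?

0.9

From (11.0, 6.0) to (11.3, 5.2), the purple cone covered √(0.3² + 0.8²) ≈ 0.9 units.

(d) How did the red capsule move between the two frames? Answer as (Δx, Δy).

(0.6, -2.6)

From the two frames, the red capsule sits at roughly (10.9, 4.7) before and (11.5, 2.1) after.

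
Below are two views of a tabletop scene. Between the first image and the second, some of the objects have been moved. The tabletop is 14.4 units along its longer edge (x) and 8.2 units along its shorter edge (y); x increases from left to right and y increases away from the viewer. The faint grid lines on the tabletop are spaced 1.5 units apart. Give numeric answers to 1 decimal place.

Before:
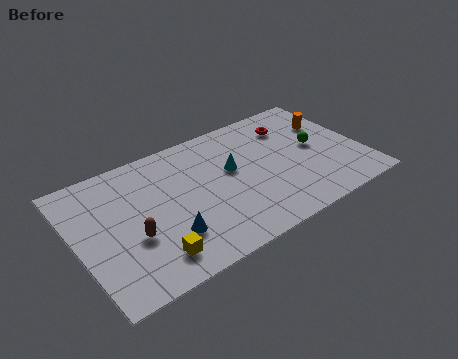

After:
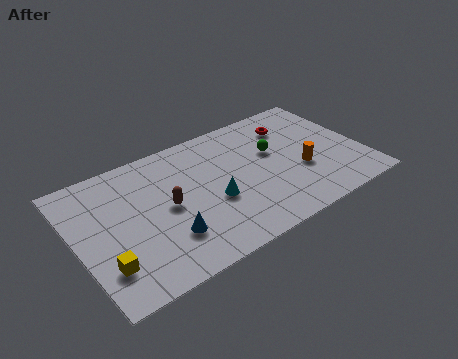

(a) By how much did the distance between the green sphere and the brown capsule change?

-4.0

They were about 9.7 units apart before and 5.7 after — 4.0 units closer together.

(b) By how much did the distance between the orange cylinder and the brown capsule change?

-4.1

They were about 10.9 units apart before and 6.8 after — 4.1 units closer together.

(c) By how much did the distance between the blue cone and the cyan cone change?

-1.8

Before: roughly 4.5 units apart; after: 2.7. That's 1.8 units closer together.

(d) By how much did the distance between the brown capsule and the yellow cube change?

+2.2

The distance was about 1.7 in the first image and 3.9 in the second, so they moved 2.2 units further apart.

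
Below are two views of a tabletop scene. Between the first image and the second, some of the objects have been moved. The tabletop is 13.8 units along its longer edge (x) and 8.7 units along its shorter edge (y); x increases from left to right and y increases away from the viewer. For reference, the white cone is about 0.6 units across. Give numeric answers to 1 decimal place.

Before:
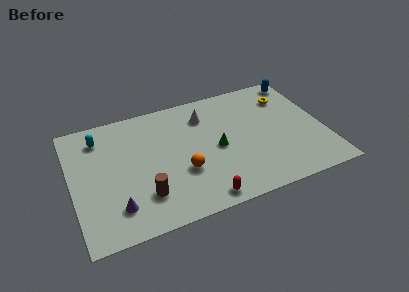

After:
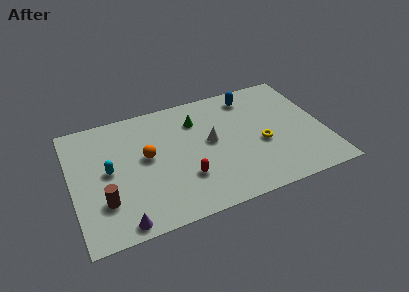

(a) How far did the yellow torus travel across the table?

3.5

The yellow torus moved from about (12.1, 6.6) to (10.3, 3.6), a distance of √(1.8² + 3.0²) ≈ 3.5.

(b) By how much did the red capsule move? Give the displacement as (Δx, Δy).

(-0.7, 1.7)

From the two frames, the red capsule sits at roughly (6.7, 0.9) before and (6.0, 2.6) after.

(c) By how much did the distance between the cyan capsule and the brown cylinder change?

-3.2

They were about 5.2 units apart before and 2.0 after — 3.2 units closer together.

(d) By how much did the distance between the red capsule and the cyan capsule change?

-3.5

Before: roughly 7.9 units apart; after: 4.4. That's 3.5 units closer together.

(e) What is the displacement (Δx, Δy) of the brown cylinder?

(-2.1, 0.3)

The brown cylinder was at about (3.7, 2.2) and moved to about (1.6, 2.5).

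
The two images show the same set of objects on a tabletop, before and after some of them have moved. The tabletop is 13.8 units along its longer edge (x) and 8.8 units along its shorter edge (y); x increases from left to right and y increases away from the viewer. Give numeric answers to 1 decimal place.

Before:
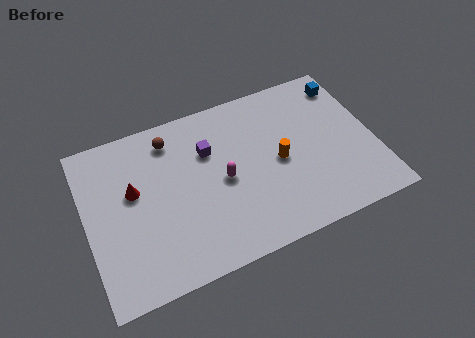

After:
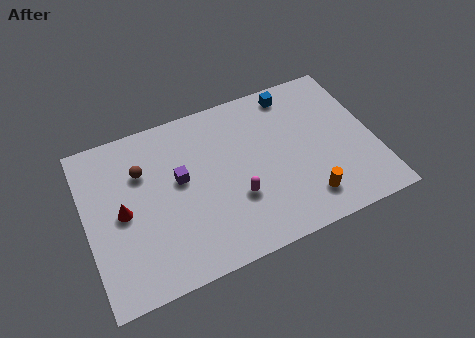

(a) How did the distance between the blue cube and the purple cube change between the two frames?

-0.6

Before: roughly 7.0 units apart; after: 6.4. That's 0.6 units closer together.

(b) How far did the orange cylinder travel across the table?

2.7

From (9.2, 4.2) to (10.2, 1.7), the orange cylinder covered √(1.0² + 2.5²) ≈ 2.7 units.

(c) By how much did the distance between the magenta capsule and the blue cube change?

-1.4

Before: roughly 7.1 units apart; after: 5.7. That's 1.4 units closer together.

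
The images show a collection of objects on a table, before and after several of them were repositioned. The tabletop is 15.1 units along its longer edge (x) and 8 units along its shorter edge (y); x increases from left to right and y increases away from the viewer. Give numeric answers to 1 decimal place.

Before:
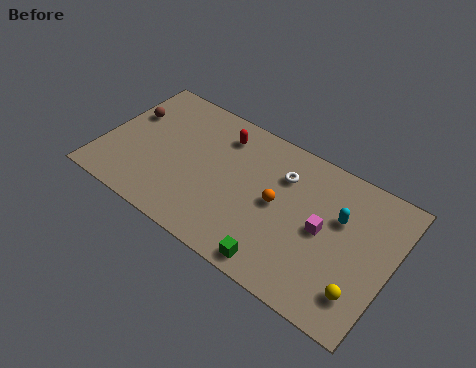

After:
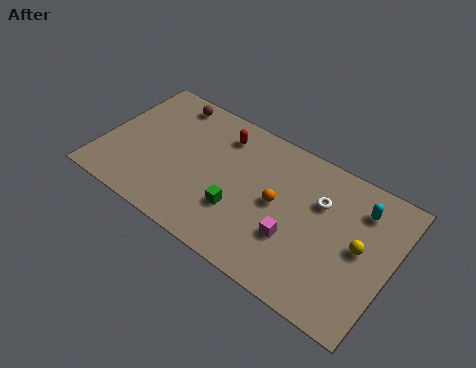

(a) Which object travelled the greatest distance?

the green cube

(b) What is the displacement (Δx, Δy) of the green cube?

(-2.4, 1.7)

From the two frames, the green cube sits at roughly (9.8, 0.9) before and (7.4, 2.6) after.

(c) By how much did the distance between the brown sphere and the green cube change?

-3.4

Before: roughly 9.8 units apart; after: 6.4. That's 3.4 units closer together.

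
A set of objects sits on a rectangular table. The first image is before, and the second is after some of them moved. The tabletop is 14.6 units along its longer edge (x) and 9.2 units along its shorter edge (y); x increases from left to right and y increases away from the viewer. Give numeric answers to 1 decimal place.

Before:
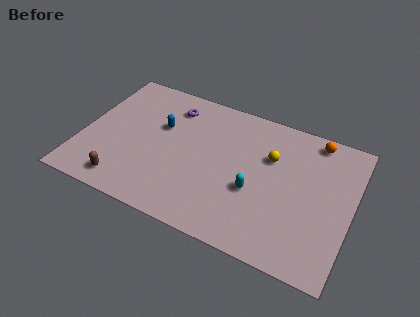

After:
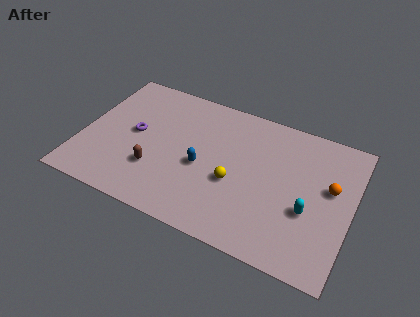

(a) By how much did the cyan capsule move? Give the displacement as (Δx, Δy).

(2.9, -0.1)

The cyan capsule was at about (9.5, 3.6) and moved to about (12.4, 3.5).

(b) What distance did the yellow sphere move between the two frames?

2.9

The yellow sphere moved from about (10.1, 6.1) to (8.4, 3.7), a distance of √(1.7² + 2.4²) ≈ 2.9.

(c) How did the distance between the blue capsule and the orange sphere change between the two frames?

-1.6

They were about 8.5 units apart before and 6.9 after — 1.6 units closer together.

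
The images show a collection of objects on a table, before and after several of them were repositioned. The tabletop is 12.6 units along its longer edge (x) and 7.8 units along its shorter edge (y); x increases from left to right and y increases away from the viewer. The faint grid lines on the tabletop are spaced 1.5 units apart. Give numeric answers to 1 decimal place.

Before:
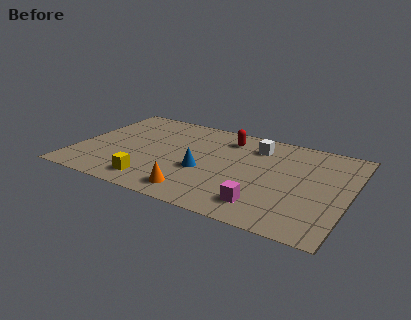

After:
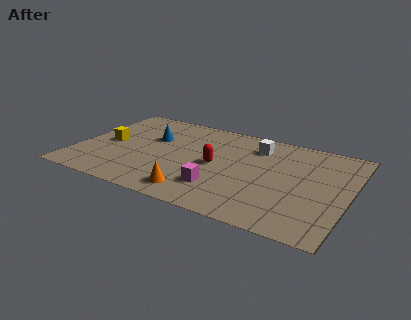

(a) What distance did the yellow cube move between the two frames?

3.5

From (3.9, 1.3) to (1.4, 3.8), the yellow cube covered √(2.5² + 2.5²) ≈ 3.5 units.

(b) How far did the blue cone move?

3.3

The blue cone moved from about (6.0, 3.1) to (3.3, 5.0), a distance of √(2.7² + 1.9²) ≈ 3.3.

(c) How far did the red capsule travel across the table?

2.5

The red capsule moved from about (6.7, 6.3) to (6.5, 3.8), a distance of √(0.2² + 2.5²) ≈ 2.5.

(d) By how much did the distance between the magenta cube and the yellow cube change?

+0.7

Before: roughly 5.1 units apart; after: 5.8. That's 0.7 units further apart.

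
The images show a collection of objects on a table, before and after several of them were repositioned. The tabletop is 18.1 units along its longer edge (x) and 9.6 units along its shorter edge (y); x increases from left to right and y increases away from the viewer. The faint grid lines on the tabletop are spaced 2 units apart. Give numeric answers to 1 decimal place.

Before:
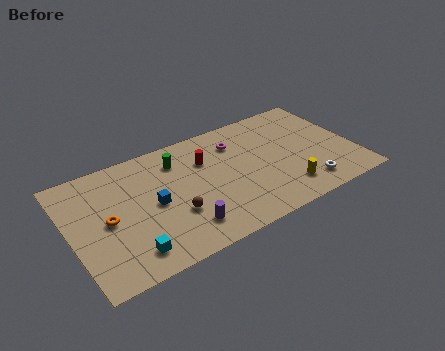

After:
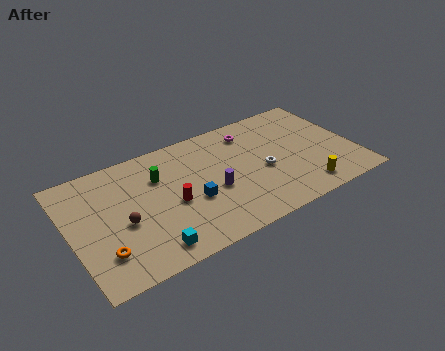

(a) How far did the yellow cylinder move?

1.2

The yellow cylinder was near (13.3, 2.0) before and (14.4, 1.5) after, so it travelled √(1.1² + 0.5²) ≈ 1.2 units.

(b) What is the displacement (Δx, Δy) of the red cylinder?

(-2.5, -2.5)

From the two frames, the red cylinder sits at roughly (8.8, 6.7) before and (6.3, 4.2) after.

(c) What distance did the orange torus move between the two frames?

2.4

The orange torus was near (2.3, 4.7) before and (1.7, 2.4) after, so it travelled √(0.6² + 2.3²) ≈ 2.4 units.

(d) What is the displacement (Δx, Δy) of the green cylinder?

(-1.3, -0.8)

The green cylinder started near (7.1, 7.5) and ended near (5.8, 6.7).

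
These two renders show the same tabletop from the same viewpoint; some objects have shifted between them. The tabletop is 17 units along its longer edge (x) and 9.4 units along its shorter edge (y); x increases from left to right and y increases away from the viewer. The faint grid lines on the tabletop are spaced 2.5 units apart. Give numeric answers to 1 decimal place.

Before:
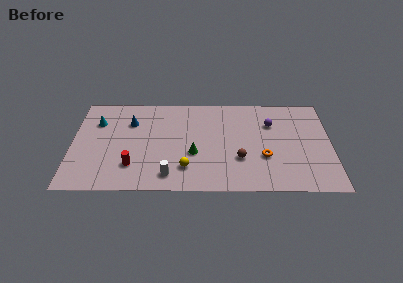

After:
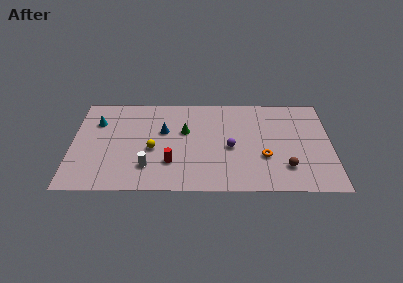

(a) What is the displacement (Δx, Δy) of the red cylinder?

(2.5, 0.3)

The red cylinder started near (4.0, 2.4) and ended near (6.5, 2.7).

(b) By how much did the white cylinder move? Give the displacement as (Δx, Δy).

(-1.4, 0.8)

From the two frames, the white cylinder sits at roughly (6.4, 1.5) before and (5.0, 2.3) after.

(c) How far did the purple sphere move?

3.6

From (13.1, 6.6) to (10.4, 4.2), the purple sphere covered √(2.7² + 2.4²) ≈ 3.6 units.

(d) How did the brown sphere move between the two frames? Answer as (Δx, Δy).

(3.0, -0.8)

The brown sphere was at about (11.0, 3.1) and moved to about (14.0, 2.3).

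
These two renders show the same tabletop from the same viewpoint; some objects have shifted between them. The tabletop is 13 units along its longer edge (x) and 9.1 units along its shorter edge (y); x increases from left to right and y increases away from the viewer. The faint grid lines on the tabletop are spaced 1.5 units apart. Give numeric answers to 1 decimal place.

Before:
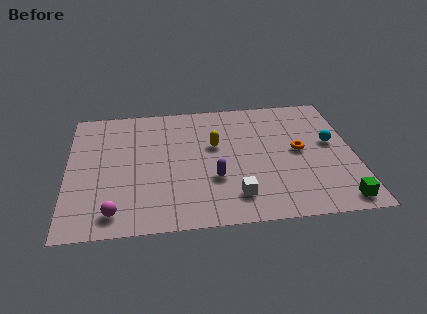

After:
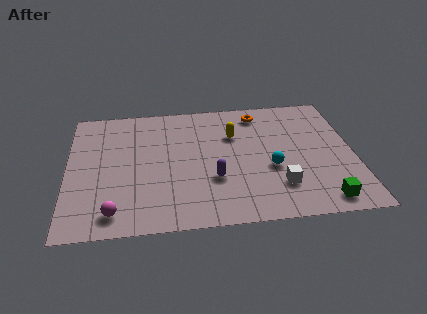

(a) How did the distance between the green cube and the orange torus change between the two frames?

+3.1

The distance was about 4.0 in the first image and 7.1 in the second, so they moved 3.1 units further apart.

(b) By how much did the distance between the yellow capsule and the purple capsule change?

+0.9

They were about 2.4 units apart before and 3.3 after — 0.9 units further apart.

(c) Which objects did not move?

the purple capsule and the magenta sphere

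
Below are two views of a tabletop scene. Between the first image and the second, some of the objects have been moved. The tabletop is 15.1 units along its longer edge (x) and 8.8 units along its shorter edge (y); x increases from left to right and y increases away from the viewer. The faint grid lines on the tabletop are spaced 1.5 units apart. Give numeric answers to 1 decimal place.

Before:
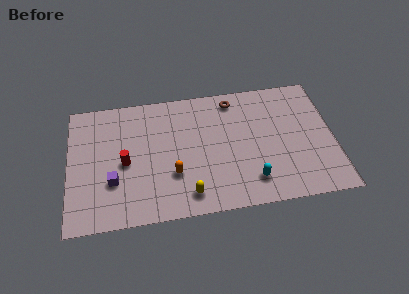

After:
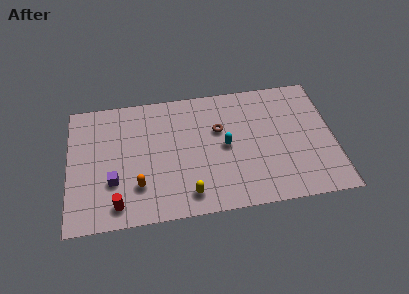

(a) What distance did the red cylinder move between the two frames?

2.8

From (3.2, 4.1) to (2.7, 1.3), the red cylinder covered √(0.5² + 2.8²) ≈ 2.8 units.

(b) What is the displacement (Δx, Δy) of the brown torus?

(-0.9, -2.0)

The brown torus started near (9.5, 7.6) and ended near (8.6, 5.6).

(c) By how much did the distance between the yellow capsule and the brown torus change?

-2.2

Before: roughly 6.8 units apart; after: 4.6. That's 2.2 units closer together.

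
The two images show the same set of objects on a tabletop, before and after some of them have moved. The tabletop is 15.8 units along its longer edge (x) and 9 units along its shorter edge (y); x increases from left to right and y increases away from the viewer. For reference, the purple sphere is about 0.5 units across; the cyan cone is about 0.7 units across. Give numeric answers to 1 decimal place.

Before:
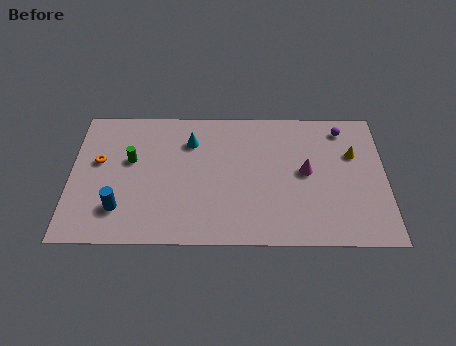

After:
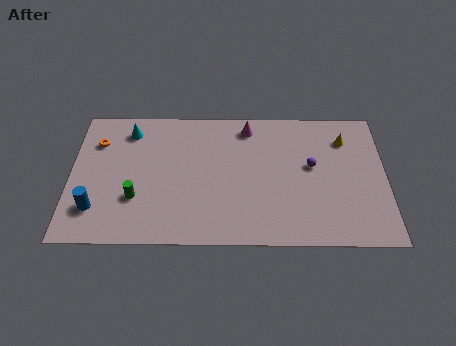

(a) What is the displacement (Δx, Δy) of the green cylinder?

(0.3, -2.5)

The green cylinder was at about (3.0, 5.4) and moved to about (3.3, 2.9).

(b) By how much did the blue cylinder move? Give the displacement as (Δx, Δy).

(-1.2, 0.0)

The blue cylinder was at about (2.5, 2.2) and moved to about (1.3, 2.2).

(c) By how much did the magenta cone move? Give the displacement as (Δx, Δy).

(-2.9, 3.0)

From the two frames, the magenta cone sits at roughly (11.8, 4.7) before and (8.9, 7.7) after.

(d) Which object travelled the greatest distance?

the magenta cone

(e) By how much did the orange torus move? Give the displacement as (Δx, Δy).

(-0.1, 1.3)

The orange torus started near (1.4, 5.3) and ended near (1.3, 6.6).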